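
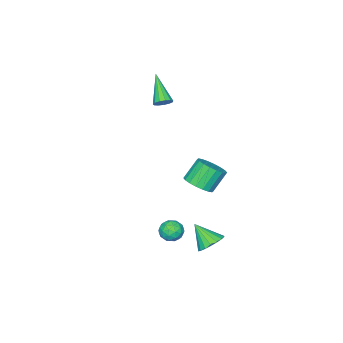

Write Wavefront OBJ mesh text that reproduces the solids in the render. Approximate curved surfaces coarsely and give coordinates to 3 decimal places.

v 1.779 3.021 -2.007
v 2.398 3.381 -1.892
v 2.382 2.019 -2.108
v 3.001 2.379 -1.993
v 2.521 2.299 -1.454
v 2.149 2.919 -1.392
v 2.631 2.481 -2.608
v 2.259 3.101 -2.546
v 2.925 3.048 -2.263
v 2.857 2.935 -1.55
v 1.923 2.465 -2.45
v 1.855 2.352 -1.737
v 2.036 3.289 -1.941
v 2.744 2.111 -2.059
v 2.462 2.064 -1.743
v 2.826 2.276 -1.675
v 1.889 3.017 -1.647
v 2.253 3.229 -1.579
v 2.325 2.593 -1.321
v 2.527 2.171 -2.421
v 2.891 2.383 -2.353
v 1.954 3.124 -2.325
v 2.318 3.336 -2.257
v 2.455 2.807 -2.679
v 2.709 3.305 -2.091
v 3.063 2.716 -2.15
v 2.846 2.776 -2.512
v 2.627 3.14 -2.476
v 2.669 3.239 -1.672
v 3.023 2.649 -1.731
v 2.742 2.603 -1.414
v 2.523 2.967 -1.378
v 2.979 3.043 -1.89
v 1.757 2.751 -2.269
v 2.111 2.161 -2.328
v 2.257 2.433 -2.622
v 2.038 2.797 -2.586
v 1.717 2.684 -1.85
v 2.071 2.095 -1.909
v 2.153 2.26 -1.524
v 1.934 2.624 -1.488
v 1.801 2.357 -2.11
v -3.181 -2.95 2.936
v -2.649 -3.078 3.128
v -4.019 -4.27 4.384
v -2.751 -2.821 3.303
v -2.989 -2.606 3.362
v -3.289 -2.499 3.285
v -3.554 -2.536 3.098
v -3.701 -2.705 2.859
v -3.683 -2.951 2.645
v -3.506 -3.197 2.524
v -3.225 -3.365 2.533
v -2.931 -3.401 2.67
v -2.716 -3.294 2.892
v -2.788 0.021 -2.303
v -2.262 0.777 -2.07
v -3.146 1.015 -0.844
v -3.672 0.259 -1.077
v -2.561 0.944 -2.318
v -3.445 1.181 -1.092
v -2.905 0.928 -2.563
v -3.79 1.165 -1.337
v -3.226 0.732 -2.756
v -4.11 0.969 -1.531
v -3.46 0.395 -2.86
v -4.344 0.633 -1.634
v -3.561 -0.015 -2.854
v -4.445 0.222 -1.628
v -3.509 -0.418 -2.738
v -4.393 -0.181 -1.512
v -3.314 -0.735 -2.536
v -4.198 -0.497 -1.31
v -3.015 -0.901 -2.288
v -3.899 -0.664 -1.062
v -2.67 -0.885 -2.043
v -3.555 -0.648 -0.817
v -2.35 -0.689 -1.849
v -3.234 -0.452 -0.624
v -2.116 -0.353 -1.746
v -3 -0.115 -0.52
v -2.015 0.058 -1.752
v -2.899 0.295 -0.526
v -2.067 0.461 -1.868
v -2.951 0.698 -0.642
v 0.895 4.174 -3.127
v 1.677 4.456 -2.949
v 1.025 3.106 -2.013
v 1.458 4.666 -2.722
v 1.127 4.778 -2.576
v 0.751 4.771 -2.539
v 0.403 4.645 -2.619
v 0.153 4.427 -2.799
v 0.049 4.158 -3.044
v 0.113 3.893 -3.306
v 0.332 3.683 -3.533
v 0.662 3.571 -3.679
v 1.039 3.578 -3.716
v 1.387 3.704 -3.636
v 1.637 3.922 -3.456
v 1.741 4.191 -3.21
f 1 38 17
f 38 12 41
f 17 41 6
f 38 41 17
f 1 17 13
f 17 6 18
f 13 18 2
f 17 18 13
f 1 13 22
f 13 2 23
f 22 23 8
f 13 23 22
f 1 22 34
f 22 8 37
f 34 37 11
f 22 37 34
f 1 34 38
f 34 11 42
f 38 42 12
f 34 42 38
f 2 18 29
f 18 6 32
f 29 32 10
f 18 32 29
f 6 41 19
f 41 12 40
f 19 40 5
f 41 40 19
f 12 42 39
f 42 11 35
f 39 35 3
f 42 35 39
f 11 37 36
f 37 8 24
f 36 24 7
f 37 24 36
f 8 23 28
f 23 2 25
f 28 25 9
f 23 25 28
f 4 30 16
f 30 10 31
f 16 31 5
f 30 31 16
f 4 16 14
f 16 5 15
f 14 15 3
f 16 15 14
f 4 14 21
f 14 3 20
f 21 20 7
f 14 20 21
f 4 21 26
f 21 7 27
f 26 27 9
f 21 27 26
f 4 26 30
f 26 9 33
f 30 33 10
f 26 33 30
f 5 31 19
f 31 10 32
f 19 32 6
f 31 32 19
f 3 15 39
f 15 5 40
f 39 40 12
f 15 40 39
f 7 20 36
f 20 3 35
f 36 35 11
f 20 35 36
f 9 27 28
f 27 7 24
f 28 24 8
f 27 24 28
f 10 33 29
f 33 9 25
f 29 25 2
f 33 25 29
f 44 43 46
f 44 46 45
f 46 43 47
f 46 47 45
f 47 43 48
f 47 48 45
f 48 43 49
f 48 49 45
f 49 43 50
f 49 50 45
f 50 43 51
f 50 51 45
f 51 43 52
f 51 52 45
f 52 43 53
f 52 53 45
f 53 43 54
f 53 54 45
f 54 43 55
f 54 55 45
f 55 43 44
f 55 44 45
f 57 56 60
f 57 60 58
f 58 60 61
f 58 61 59
f 60 56 62
f 60 62 61
f 61 62 63
f 61 63 59
f 62 56 64
f 62 64 63
f 63 64 65
f 63 65 59
f 64 56 66
f 64 66 65
f 65 66 67
f 65 67 59
f 66 56 68
f 66 68 67
f 67 68 69
f 67 69 59
f 68 56 70
f 68 70 69
f 69 70 71
f 69 71 59
f 70 56 72
f 70 72 71
f 71 72 73
f 71 73 59
f 72 56 74
f 72 74 73
f 73 74 75
f 73 75 59
f 74 56 76
f 74 76 75
f 75 76 77
f 75 77 59
f 76 56 78
f 76 78 77
f 77 78 79
f 77 79 59
f 78 56 80
f 78 80 79
f 79 80 81
f 79 81 59
f 80 56 82
f 80 82 81
f 81 82 83
f 81 83 59
f 82 56 84
f 82 84 83
f 83 84 85
f 83 85 59
f 84 56 57
f 84 57 85
f 85 57 58
f 85 58 59
f 87 86 89
f 87 89 88
f 89 86 90
f 89 90 88
f 90 86 91
f 90 91 88
f 91 86 92
f 91 92 88
f 92 86 93
f 92 93 88
f 93 86 94
f 93 94 88
f 94 86 95
f 94 95 88
f 95 86 96
f 95 96 88
f 96 86 97
f 96 97 88
f 97 86 98
f 97 98 88
f 98 86 99
f 98 99 88
f 99 86 100
f 99 100 88
f 100 86 101
f 100 101 88
f 101 86 87
f 101 87 88



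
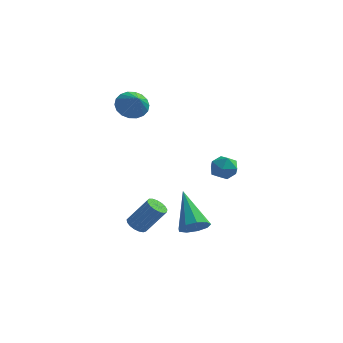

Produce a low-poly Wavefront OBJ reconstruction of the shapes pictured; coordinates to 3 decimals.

v 0.731 -2.702 0.458
v 1.116 -2.465 1.012
v 1.604 -3.395 0.148
v 1.989 -3.158 0.702
v 1.412 -3.566 0.816
v 0.873 -3.137 1.007
v 1.847 -2.723 0.153
v 1.308 -2.294 0.344
v 1.806 -2.478 0.823
v 1.537 -2.999 1.233
v 1.183 -2.861 -0.073
v 0.914 -3.382 0.337
v -2.708 -2.436 -3.888
v -2.302 -2.242 -4.205
v -1.387 -2.069 -2.929
v -1.792 -2.264 -2.612
v -2.438 -2.027 -4.137
v -1.523 -1.854 -2.861
v -2.635 -1.905 -4.012
v -1.72 -1.733 -2.735
v -2.849 -1.906 -3.858
v -1.934 -1.733 -2.582
v -3.031 -2.028 -3.712
v -2.116 -1.855 -2.435
v -3.138 -2.243 -3.606
v -2.223 -2.071 -2.329
v -3.147 -2.503 -3.564
v -2.232 -2.33 -2.288
v -3.055 -2.748 -3.597
v -2.14 -2.575 -2.321
v -2.884 -2.921 -3.696
v -1.968 -2.748 -2.42
v -2.672 -2.983 -3.84
v -1.757 -2.81 -2.564
v -2.468 -2.92 -3.994
v -1.553 -2.747 -2.718
v -2.319 -2.746 -4.125
v -1.404 -2.573 -2.848
v -2.26 -2.501 -4.201
v -1.344 -2.329 -2.924
v -3.557 0.043 2.437
v -2.996 0.608 2.588
v -3.043 -0.683 3.243
v -3.256 0.687 2.825
v -3.575 0.639 2.985
v -3.891 0.473 3.037
v -4.14 0.221 2.969
v -4.274 -0.065 2.797
v -4.266 -0.331 2.553
v -4.117 -0.522 2.286
v -3.858 -0.601 2.049
v -3.538 -0.553 1.889
v -3.222 -0.387 1.837
v -2.973 -0.135 1.905
v -2.839 0.151 2.077
v -2.847 0.416 2.321
v 0.049 -2.875 -3.394
v 0.514 -2.346 -3.652
v -0.829 -1.425 -2.006
v 0.079 -2.347 -3.926
v -0.369 -2.595 -3.95
v -0.622 -2.974 -3.714
v -0.561 -3.306 -3.328
v -0.215 -3.437 -2.973
v 0.255 -3.304 -2.814
v 0.628 -2.971 -2.927
v 0.73 -2.592 -3.258
f 1 12 6
f 1 6 2
f 1 2 8
f 1 8 11
f 1 11 12
f 2 6 10
f 6 12 5
f 12 11 3
f 11 8 7
f 8 2 9
f 4 10 5
f 4 5 3
f 4 3 7
f 4 7 9
f 4 9 10
f 5 10 6
f 3 5 12
f 7 3 11
f 9 7 8
f 10 9 2
f 14 13 17
f 14 17 15
f 15 17 18
f 15 18 16
f 17 13 19
f 17 19 18
f 18 19 20
f 18 20 16
f 19 13 21
f 19 21 20
f 20 21 22
f 20 22 16
f 21 13 23
f 21 23 22
f 22 23 24
f 22 24 16
f 23 13 25
f 23 25 24
f 24 25 26
f 24 26 16
f 25 13 27
f 25 27 26
f 26 27 28
f 26 28 16
f 27 13 29
f 27 29 28
f 28 29 30
f 28 30 16
f 29 13 31
f 29 31 30
f 30 31 32
f 30 32 16
f 31 13 33
f 31 33 32
f 32 33 34
f 32 34 16
f 33 13 35
f 33 35 34
f 34 35 36
f 34 36 16
f 35 13 37
f 35 37 36
f 36 37 38
f 36 38 16
f 37 13 39
f 37 39 38
f 38 39 40
f 38 40 16
f 39 13 14
f 39 14 40
f 40 14 15
f 40 15 16
f 42 41 44
f 42 44 43
f 44 41 45
f 44 45 43
f 45 41 46
f 45 46 43
f 46 41 47
f 46 47 43
f 47 41 48
f 47 48 43
f 48 41 49
f 48 49 43
f 49 41 50
f 49 50 43
f 50 41 51
f 50 51 43
f 51 41 52
f 51 52 43
f 52 41 53
f 52 53 43
f 53 41 54
f 53 54 43
f 54 41 55
f 54 55 43
f 55 41 56
f 55 56 43
f 56 41 42
f 56 42 43
f 58 57 60
f 58 60 59
f 60 57 61
f 60 61 59
f 61 57 62
f 61 62 59
f 62 57 63
f 62 63 59
f 63 57 64
f 63 64 59
f 64 57 65
f 64 65 59
f 65 57 66
f 65 66 59
f 66 57 67
f 66 67 59
f 67 57 58
f 67 58 59



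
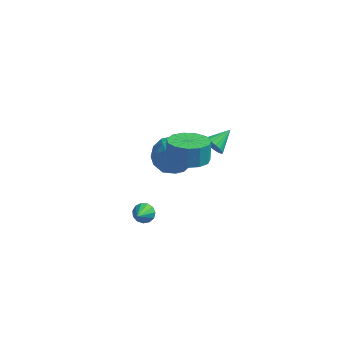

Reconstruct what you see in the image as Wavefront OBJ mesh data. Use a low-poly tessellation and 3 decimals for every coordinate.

v -0.362 0.655 -4.181
v -0.005 0.378 -4.512
v -0.378 -0.375 -3.339
v 0.172 0.542 -4.308
v 0.179 0.742 -4.064
v 0.014 0.914 -3.857
v -0.27 1.004 -3.753
v -0.583 0.983 -3.784
v -0.826 0.858 -3.942
v -0.922 0.668 -4.175
v -0.84 0.474 -4.411
v -0.606 0.338 -4.573
v -0.295 0.302 -4.611
v 2.009 -0.293 1.782
v 2.634 0.458 1.527
v 2.575 0.845 2.523
v 1.951 0.093 2.778
v 2.107 0.646 1.423
v 2.048 1.032 2.419
v 1.549 0.535 1.433
v 1.49 0.922 2.429
v 1.137 0.162 1.554
v 1.078 0.548 2.55
v 1.002 -0.356 1.747
v 0.943 0.03 2.743
v 1.187 -0.854 1.951
v 1.128 -0.468 2.947
v 1.633 -1.174 2.102
v 1.574 -0.788 3.098
v 2.198 -1.214 2.151
v 2.139 -0.828 3.147
v 2.704 -0.962 2.083
v 2.645 -0.575 3.079
v 2.989 -0.498 1.919
v 2.93 -0.111 2.915
v 2.963 0.032 1.712
v 2.904 0.419 2.708
v 0.59 3.475 -1.002
v 1.508 2.892 -1.196
v -0.368 1.968 -1.004
v 0.55 1.385 -1.198
v 0.406 1.879 -0.221
v 0.998 2.811 -0.22
v 0.142 2.049 -1.98
v 0.734 2.981 -1.979
v 1.23 2.011 -1.801
v 1.394 1.906 -0.714
v -0.254 2.954 -1.486
v -0.09 2.849 -0.399
v 1.133 3.316 -1.099
v 0.007 1.544 -1.101
v -0.078 1.834 -0.527
v 0.462 1.492 -0.641
v 0.834 3.268 -0.525
v 1.373 2.926 -0.639
v 0.725 2.33 -0.066
v -0.233 1.934 -1.561
v 0.306 1.592 -1.675
v 0.678 3.368 -1.559
v 1.218 3.026 -1.673
v 0.415 2.53 -2.134
v 1.509 2.456 -1.568
v 0.946 1.569 -1.569
v 0.706 1.96 -2.029
v 1.054 2.508 -2.028
v 1.605 2.394 -0.93
v 1.042 1.508 -0.931
v 0.958 1.798 -0.357
v 1.306 2.346 -0.356
v 1.442 1.876 -1.285
v 0.098 3.352 -1.269
v -0.465 2.466 -1.27
v -0.166 2.514 -1.844
v 0.182 3.062 -1.843
v 0.194 3.291 -0.631
v -0.369 2.404 -0.632
v 0.086 2.352 -0.172
v 0.434 2.9 -0.171
v -0.302 2.984 -0.915
v 2.404 2.813 -0.262
v 2.632 2.474 0.191
v 2.996 3.807 0.182
v 2.82 2.449 -0.003
v 2.925 2.496 -0.249
v 2.928 2.606 -0.497
v 2.826 2.757 -0.699
v 2.641 2.918 -0.814
v 2.409 3.059 -0.82
v 2.176 3.151 -0.716
v 1.988 3.176 -0.521
v 1.883 3.129 -0.276
v 1.88 3.019 -0.027
v 1.982 2.869 0.174
v 2.167 2.707 0.29
v 2.399 2.566 0.296
f 2 1 4
f 2 4 3
f 4 1 5
f 4 5 3
f 5 1 6
f 5 6 3
f 6 1 7
f 6 7 3
f 7 1 8
f 7 8 3
f 8 1 9
f 8 9 3
f 9 1 10
f 9 10 3
f 10 1 11
f 10 11 3
f 11 1 12
f 11 12 3
f 12 1 13
f 12 13 3
f 13 1 2
f 13 2 3
f 15 14 18
f 15 18 16
f 16 18 19
f 16 19 17
f 18 14 20
f 18 20 19
f 19 20 21
f 19 21 17
f 20 14 22
f 20 22 21
f 21 22 23
f 21 23 17
f 22 14 24
f 22 24 23
f 23 24 25
f 23 25 17
f 24 14 26
f 24 26 25
f 25 26 27
f 25 27 17
f 26 14 28
f 26 28 27
f 27 28 29
f 27 29 17
f 28 14 30
f 28 30 29
f 29 30 31
f 29 31 17
f 30 14 32
f 30 32 31
f 31 32 33
f 31 33 17
f 32 14 34
f 32 34 33
f 33 34 35
f 33 35 17
f 34 14 36
f 34 36 35
f 35 36 37
f 35 37 17
f 36 14 15
f 36 15 37
f 37 15 16
f 37 16 17
f 38 75 54
f 75 49 78
f 54 78 43
f 75 78 54
f 38 54 50
f 54 43 55
f 50 55 39
f 54 55 50
f 38 50 59
f 50 39 60
f 59 60 45
f 50 60 59
f 38 59 71
f 59 45 74
f 71 74 48
f 59 74 71
f 38 71 75
f 71 48 79
f 75 79 49
f 71 79 75
f 39 55 66
f 55 43 69
f 66 69 47
f 55 69 66
f 43 78 56
f 78 49 77
f 56 77 42
f 78 77 56
f 49 79 76
f 79 48 72
f 76 72 40
f 79 72 76
f 48 74 73
f 74 45 61
f 73 61 44
f 74 61 73
f 45 60 65
f 60 39 62
f 65 62 46
f 60 62 65
f 41 67 53
f 67 47 68
f 53 68 42
f 67 68 53
f 41 53 51
f 53 42 52
f 51 52 40
f 53 52 51
f 41 51 58
f 51 40 57
f 58 57 44
f 51 57 58
f 41 58 63
f 58 44 64
f 63 64 46
f 58 64 63
f 41 63 67
f 63 46 70
f 67 70 47
f 63 70 67
f 42 68 56
f 68 47 69
f 56 69 43
f 68 69 56
f 40 52 76
f 52 42 77
f 76 77 49
f 52 77 76
f 44 57 73
f 57 40 72
f 73 72 48
f 57 72 73
f 46 64 65
f 64 44 61
f 65 61 45
f 64 61 65
f 47 70 66
f 70 46 62
f 66 62 39
f 70 62 66
f 81 80 83
f 81 83 82
f 83 80 84
f 83 84 82
f 84 80 85
f 84 85 82
f 85 80 86
f 85 86 82
f 86 80 87
f 86 87 82
f 87 80 88
f 87 88 82
f 88 80 89
f 88 89 82
f 89 80 90
f 89 90 82
f 90 80 91
f 90 91 82
f 91 80 92
f 91 92 82
f 92 80 93
f 92 93 82
f 93 80 94
f 93 94 82
f 94 80 95
f 94 95 82
f 95 80 81
f 95 81 82



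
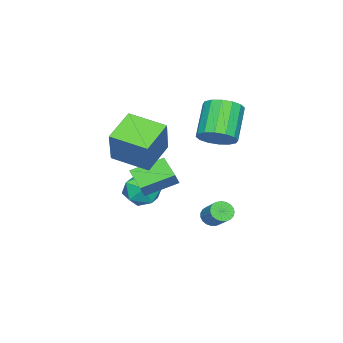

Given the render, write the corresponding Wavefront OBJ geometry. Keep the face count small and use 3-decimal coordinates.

v -0.389 1.326 -0.018
v 0.041 1.268 -0.305
v 0.559 1.956 0.331
v 0.129 2.014 0.618
v -0.057 1.434 -0.404
v 0.46 2.121 0.232
v -0.213 1.581 -0.436
v 0.305 2.268 0.2
v -0.399 1.684 -0.396
v 0.119 2.371 0.24
v -0.583 1.725 -0.29
v -0.065 2.412 0.346
v -0.734 1.697 -0.138
v -0.216 2.384 0.498
v -0.825 1.605 0.036
v -0.307 2.292 0.672
v -0.84 1.465 0.2
v -0.323 2.152 0.836
v -0.778 1.301 0.326
v -0.26 1.988 0.962
v -0.648 1.141 0.393
v -0.131 1.829 1.029
v -0.474 1.014 0.389
v 0.044 1.701 1.025
v -0.285 0.94 0.314
v 0.233 1.627 0.95
v -0.113 0.933 0.182
v 0.404 1.621 0.818
v 0.01 0.995 0.016
v 0.528 1.682 0.652
v 0.065 1.113 -0.157
v 0.582 1.8 0.479
v -2.721 0.384 3.275
v -2.309 0.982 3.772
v -3.548 0.694 5.143
v -3.959 0.096 4.645
v -2.622 1.218 3.539
v -3.861 0.929 4.91
v -2.961 1.23 3.235
v -4.2 0.941 4.606
v -3.236 1.015 2.942
v -4.474 0.727 4.313
v -3.372 0.632 2.738
v -4.611 0.344 4.109
v -3.335 0.182 2.677
v -4.573 -0.106 4.048
v -3.132 -0.214 2.777
v -4.371 -0.502 4.148
v -2.819 -0.449 3.01
v -4.058 -0.738 4.381
v -2.48 -0.461 3.314
v -3.719 -0.75 4.685
v -2.206 -0.247 3.607
v -3.444 -0.535 4.978
v -2.069 0.136 3.811
v -3.308 -0.152 5.182
v -2.107 0.586 3.872
v -3.345 0.298 5.243
v 0.418 -2.83 2.733
v -1.01 -2.714 3.53
v 0.327 -1.151 2.326
v -1.101 -1.035 3.123
v 1.361 -2.385 4.357
v -0.067 -2.269 5.154
v 1.27 -0.706 3.95
v -0.158 -0.59 4.747
v -2.358 -3.295 0.406
v -1.849 -3.231 1.058
v -3.291 -2.151 1.022
v -2.782 -2.087 1.674
v -1.698 -2.433 -0.194
v -1.189 -2.369 0.458
v -2.631 -1.289 0.422
v -2.122 -1.225 1.074
v -3.522 -2.566 -0.458
v -2.656 -2.95 -0.261
v -3.944 -3.89 -1.179
v -3.078 -4.274 -0.982
v -3.708 -4.109 -0.267
v -3.447 -3.291 0.179
v -3.153 -3.549 -1.619
v -2.892 -2.731 -1.173
v -2.428 -3.557 -0.979
v -2.771 -3.903 -0.143
v -3.829 -2.937 -1.297
v -4.172 -3.283 -0.461
f 2 1 5
f 2 5 3
f 3 5 6
f 3 6 4
f 5 1 7
f 5 7 6
f 6 7 8
f 6 8 4
f 7 1 9
f 7 9 8
f 8 9 10
f 8 10 4
f 9 1 11
f 9 11 10
f 10 11 12
f 10 12 4
f 11 1 13
f 11 13 12
f 12 13 14
f 12 14 4
f 13 1 15
f 13 15 14
f 14 15 16
f 14 16 4
f 15 1 17
f 15 17 16
f 16 17 18
f 16 18 4
f 17 1 19
f 17 19 18
f 18 19 20
f 18 20 4
f 19 1 21
f 19 21 20
f 20 21 22
f 20 22 4
f 21 1 23
f 21 23 22
f 22 23 24
f 22 24 4
f 23 1 25
f 23 25 24
f 24 25 26
f 24 26 4
f 25 1 27
f 25 27 26
f 26 27 28
f 26 28 4
f 27 1 29
f 27 29 28
f 28 29 30
f 28 30 4
f 29 1 31
f 29 31 30
f 30 31 32
f 30 32 4
f 31 1 2
f 31 2 32
f 32 2 3
f 32 3 4
f 34 33 37
f 34 37 35
f 35 37 38
f 35 38 36
f 37 33 39
f 37 39 38
f 38 39 40
f 38 40 36
f 39 33 41
f 39 41 40
f 40 41 42
f 40 42 36
f 41 33 43
f 41 43 42
f 42 43 44
f 42 44 36
f 43 33 45
f 43 45 44
f 44 45 46
f 44 46 36
f 45 33 47
f 45 47 46
f 46 47 48
f 46 48 36
f 47 33 49
f 47 49 48
f 48 49 50
f 48 50 36
f 49 33 51
f 49 51 50
f 50 51 52
f 50 52 36
f 51 33 53
f 51 53 52
f 52 53 54
f 52 54 36
f 53 33 55
f 53 55 54
f 54 55 56
f 54 56 36
f 55 33 57
f 55 57 56
f 56 57 58
f 56 58 36
f 57 33 34
f 57 34 58
f 58 34 35
f 58 35 36
f 60 62 59
f 63 60 59
f 59 62 61
f 61 63 59
f 60 66 62
f 64 60 63
f 64 66 60
f 62 66 61
f 65 63 61
f 61 66 65
f 65 64 63
f 66 64 65
f 68 70 67
f 71 68 67
f 67 70 69
f 69 71 67
f 68 74 70
f 72 68 71
f 72 74 68
f 70 74 69
f 73 71 69
f 69 74 73
f 73 72 71
f 74 72 73
f 75 86 80
f 75 80 76
f 75 76 82
f 75 82 85
f 75 85 86
f 76 80 84
f 80 86 79
f 86 85 77
f 85 82 81
f 82 76 83
f 78 84 79
f 78 79 77
f 78 77 81
f 78 81 83
f 78 83 84
f 79 84 80
f 77 79 86
f 81 77 85
f 83 81 82
f 84 83 76



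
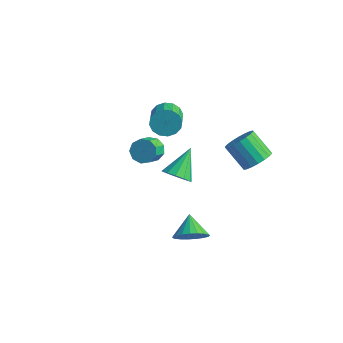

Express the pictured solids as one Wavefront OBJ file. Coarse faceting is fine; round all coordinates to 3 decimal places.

v -2.465 1.854 1.398
v -1.795 1.992 0.71
v -0.705 0.704 1.514
v -1.375 0.566 2.202
v -1.678 2.318 1.073
v -0.587 1.03 1.878
v -1.771 2.52 1.524
v -0.681 1.232 2.328
v -2.051 2.544 1.94
v -0.96 1.255 2.744
v -2.441 2.382 2.211
v -1.351 1.094 3.016
v -2.838 2.08 2.265
v -1.748 0.791 3.069
v -3.135 1.716 2.086
v -2.045 0.428 2.89
v -3.253 1.39 1.722
v -2.162 0.102 2.527
v -3.159 1.188 1.272
v -2.069 -0.1 2.076
v -2.88 1.165 0.856
v -1.789 -0.124 1.66
v -2.489 1.326 0.584
v -1.399 0.038 1.389
v -2.092 1.629 0.531
v -1.002 0.34 1.335
v -3.758 1.859 -2.602
v -3.149 2.339 -2.166
v -2.833 1.282 -1.442
v -3.442 0.801 -1.878
v -3.686 2.374 -1.88
v -3.369 1.317 -1.156
v -4.256 2.168 -1.932
v -3.939 1.11 -1.208
v -4.594 1.817 -2.297
v -4.277 0.759 -1.574
v -4.54 1.486 -2.805
v -4.224 0.428 -2.082
v -4.121 1.329 -3.218
v -3.804 0.271 -2.494
v -3.532 1.42 -3.342
v -3.216 0.362 -2.619
v -3.049 1.717 -3.12
v -2.732 0.659 -2.397
v -2.898 2.08 -2.656
v -2.581 1.022 -1.932
v 4.451 1.954 1.265
v 4.965 2.58 1.852
v 3.623 2.492 3.122
v 3.109 1.866 2.535
v 4.716 2.856 1.607
v 3.374 2.767 2.877
v 4.414 2.953 1.295
v 3.072 2.865 2.565
v 4.119 2.852 0.977
v 2.777 2.764 2.247
v 3.891 2.574 0.716
v 2.548 2.486 1.986
v 3.773 2.173 0.563
v 2.431 2.085 1.833
v 3.789 1.728 0.55
v 2.447 1.64 1.82
v 3.937 1.328 0.678
v 2.595 1.24 1.948
v 4.186 1.053 0.923
v 2.844 0.964 2.193
v 4.488 0.955 1.235
v 3.146 0.867 2.505
v 4.783 1.056 1.553
v 3.441 0.968 2.823
v 5.012 1.334 1.814
v 3.669 1.246 3.084
v 5.129 1.735 1.967
v 3.787 1.647 3.237
v 5.113 2.18 1.98
v 3.771 2.092 3.25
v 3.602 -2.792 -2.933
v 4.246 -2.968 -2.084
v 2.698 -1.928 -2.067
v 4.427 -2.599 -2.264
v 4.466 -2.262 -2.559
v 4.355 -2.018 -2.919
v 4.114 -1.907 -3.281
v 3.784 -1.949 -3.583
v 3.423 -2.137 -3.773
v 3.093 -2.438 -3.817
v 2.85 -2.801 -3.708
v 2.738 -3.161 -3.466
v 2.775 -3.458 -3.131
v 2.955 -3.64 -2.761
v 3.247 -3.675 -2.422
v 3.6 -3.557 -2.17
v 3.953 -3.307 -2.051
v 2.42 -2.725 1.841
v 2.815 -3.223 2.506
v 2.12 -1.175 3.179
v 3.196 -2.954 2.279
v 3.33 -2.612 1.913
v 3.175 -2.306 1.524
v 2.78 -2.134 1.236
v 2.271 -2.149 1.14
v 1.809 -2.347 1.266
v 1.541 -2.665 1.575
v 1.552 -3.003 1.969
v 1.838 -3.252 2.321
v 2.309 -3.334 2.522
f 2 1 5
f 2 5 3
f 3 5 6
f 3 6 4
f 5 1 7
f 5 7 6
f 6 7 8
f 6 8 4
f 7 1 9
f 7 9 8
f 8 9 10
f 8 10 4
f 9 1 11
f 9 11 10
f 10 11 12
f 10 12 4
f 11 1 13
f 11 13 12
f 12 13 14
f 12 14 4
f 13 1 15
f 13 15 14
f 14 15 16
f 14 16 4
f 15 1 17
f 15 17 16
f 16 17 18
f 16 18 4
f 17 1 19
f 17 19 18
f 18 19 20
f 18 20 4
f 19 1 21
f 19 21 20
f 20 21 22
f 20 22 4
f 21 1 23
f 21 23 22
f 22 23 24
f 22 24 4
f 23 1 25
f 23 25 24
f 24 25 26
f 24 26 4
f 25 1 2
f 25 2 26
f 26 2 3
f 26 3 4
f 28 27 31
f 28 31 29
f 29 31 32
f 29 32 30
f 31 27 33
f 31 33 32
f 32 33 34
f 32 34 30
f 33 27 35
f 33 35 34
f 34 35 36
f 34 36 30
f 35 27 37
f 35 37 36
f 36 37 38
f 36 38 30
f 37 27 39
f 37 39 38
f 38 39 40
f 38 40 30
f 39 27 41
f 39 41 40
f 40 41 42
f 40 42 30
f 41 27 43
f 41 43 42
f 42 43 44
f 42 44 30
f 43 27 45
f 43 45 44
f 44 45 46
f 44 46 30
f 45 27 28
f 45 28 46
f 46 28 29
f 46 29 30
f 48 47 51
f 48 51 49
f 49 51 52
f 49 52 50
f 51 47 53
f 51 53 52
f 52 53 54
f 52 54 50
f 53 47 55
f 53 55 54
f 54 55 56
f 54 56 50
f 55 47 57
f 55 57 56
f 56 57 58
f 56 58 50
f 57 47 59
f 57 59 58
f 58 59 60
f 58 60 50
f 59 47 61
f 59 61 60
f 60 61 62
f 60 62 50
f 61 47 63
f 61 63 62
f 62 63 64
f 62 64 50
f 63 47 65
f 63 65 64
f 64 65 66
f 64 66 50
f 65 47 67
f 65 67 66
f 66 67 68
f 66 68 50
f 67 47 69
f 67 69 68
f 68 69 70
f 68 70 50
f 69 47 71
f 69 71 70
f 70 71 72
f 70 72 50
f 71 47 73
f 71 73 72
f 72 73 74
f 72 74 50
f 73 47 75
f 73 75 74
f 74 75 76
f 74 76 50
f 75 47 48
f 75 48 76
f 76 48 49
f 76 49 50
f 78 77 80
f 78 80 79
f 80 77 81
f 80 81 79
f 81 77 82
f 81 82 79
f 82 77 83
f 82 83 79
f 83 77 84
f 83 84 79
f 84 77 85
f 84 85 79
f 85 77 86
f 85 86 79
f 86 77 87
f 86 87 79
f 87 77 88
f 87 88 79
f 88 77 89
f 88 89 79
f 89 77 90
f 89 90 79
f 90 77 91
f 90 91 79
f 91 77 92
f 91 92 79
f 92 77 93
f 92 93 79
f 93 77 78
f 93 78 79
f 95 94 97
f 95 97 96
f 97 94 98
f 97 98 96
f 98 94 99
f 98 99 96
f 99 94 100
f 99 100 96
f 100 94 101
f 100 101 96
f 101 94 102
f 101 102 96
f 102 94 103
f 102 103 96
f 103 94 104
f 103 104 96
f 104 94 105
f 104 105 96
f 105 94 106
f 105 106 96
f 106 94 95
f 106 95 96



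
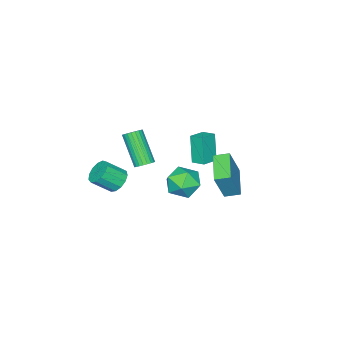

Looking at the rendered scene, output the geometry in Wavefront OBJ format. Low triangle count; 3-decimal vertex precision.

v -0.451 2.908 -1.131
v 0.371 2.878 0.659
v -0.919 3.593 -0.905
v -0.097 3.563 0.885
v 0.837 3.977 -1.705
v 1.659 3.947 0.085
v 0.369 4.662 -1.479
v 1.191 4.632 0.311
v 1.359 -2.648 -3.428
v 1.722 -2.991 -4.028
v 2.504 -3.696 -3.151
v 2.141 -3.352 -2.552
v 1.949 -2.626 -3.938
v 2.731 -3.331 -3.061
v 1.99 -2.268 -3.686
v 2.772 -2.973 -2.809
v 1.83 -2.031 -3.353
v 2.612 -2.735 -2.476
v 1.52 -1.989 -3.043
v 2.302 -2.693 -2.166
v 1.16 -2.157 -2.856
v 1.942 -2.861 -1.979
v 0.862 -2.48 -2.851
v 1.644 -3.185 -1.974
v 0.723 -2.857 -3.029
v 1.505 -3.561 -2.152
v 0.785 -3.167 -3.334
v 1.567 -3.872 -2.457
v 1.029 -3.313 -3.669
v 1.812 -4.017 -2.792
v 1.379 -3.247 -3.927
v 2.161 -3.951 -3.05
v -1.998 0.48 -2.087
v -2.404 0.036 -0.433
v -2.008 1.272 -1.877
v -2.414 0.829 -0.223
v -1.006 0.431 -1.857
v -1.412 -0.012 -0.203
v -1.016 1.224 -1.647
v -1.422 0.78 0.007
v 0.94 2.415 -1.697
v 1.973 2.581 -1.804
v 1.247 1.339 -0.416
v 2.28 1.505 -0.523
v 1.658 2.272 -0.161
v 1.469 2.937 -0.953
v 1.751 0.983 -1.267
v 1.562 1.648 -2.059
v 2.474 1.696 -1.538
v 2.417 2.493 -0.855
v 0.803 1.427 -1.365
v 0.746 2.224 -0.682
v 1.291 -0.859 -1.284
v 1.514 -0.481 -0.936
v 1.013 -1.724 0.733
v 0.789 -2.101 0.384
v 1.307 -0.412 -0.947
v 0.806 -1.655 0.722
v 1.097 -0.411 -1.009
v 0.596 -1.654 0.66
v 0.917 -0.478 -1.113
v 0.416 -1.721 0.556
v 0.794 -0.603 -1.243
v 0.293 -1.846 0.425
v 0.746 -0.767 -1.38
v 0.245 -2.01 0.289
v 0.782 -0.945 -1.501
v 0.281 -2.188 0.167
v 0.894 -1.11 -1.59
v 0.393 -2.352 0.078
v 1.067 -1.236 -1.633
v 0.566 -2.479 0.036
v 1.274 -1.305 -1.622
v 0.773 -2.548 0.047
v 1.484 -1.306 -1.56
v 0.983 -2.549 0.109
v 1.664 -1.239 -1.456
v 1.163 -2.482 0.213
v 1.787 -1.114 -1.325
v 1.286 -2.357 0.343
v 1.835 -0.95 -1.189
v 1.334 -2.193 0.48
v 1.799 -0.772 -1.067
v 1.298 -2.015 0.601
v 1.687 -0.608 -0.978
v 1.186 -1.85 0.69
f 2 4 1
f 5 2 1
f 1 4 3
f 3 5 1
f 2 8 4
f 6 2 5
f 6 8 2
f 4 8 3
f 7 5 3
f 3 8 7
f 7 6 5
f 8 6 7
f 10 9 13
f 10 13 11
f 11 13 14
f 11 14 12
f 13 9 15
f 13 15 14
f 14 15 16
f 14 16 12
f 15 9 17
f 15 17 16
f 16 17 18
f 16 18 12
f 17 9 19
f 17 19 18
f 18 19 20
f 18 20 12
f 19 9 21
f 19 21 20
f 20 21 22
f 20 22 12
f 21 9 23
f 21 23 22
f 22 23 24
f 22 24 12
f 23 9 25
f 23 25 24
f 24 25 26
f 24 26 12
f 25 9 27
f 25 27 26
f 26 27 28
f 26 28 12
f 27 9 29
f 27 29 28
f 28 29 30
f 28 30 12
f 29 9 31
f 29 31 30
f 30 31 32
f 30 32 12
f 31 9 10
f 31 10 32
f 32 10 11
f 32 11 12
f 34 36 33
f 37 34 33
f 33 36 35
f 35 37 33
f 34 40 36
f 38 34 37
f 38 40 34
f 36 40 35
f 39 37 35
f 35 40 39
f 39 38 37
f 40 38 39
f 41 52 46
f 41 46 42
f 41 42 48
f 41 48 51
f 41 51 52
f 42 46 50
f 46 52 45
f 52 51 43
f 51 48 47
f 48 42 49
f 44 50 45
f 44 45 43
f 44 43 47
f 44 47 49
f 44 49 50
f 45 50 46
f 43 45 52
f 47 43 51
f 49 47 48
f 50 49 42
f 54 53 57
f 54 57 55
f 55 57 58
f 55 58 56
f 57 53 59
f 57 59 58
f 58 59 60
f 58 60 56
f 59 53 61
f 59 61 60
f 60 61 62
f 60 62 56
f 61 53 63
f 61 63 62
f 62 63 64
f 62 64 56
f 63 53 65
f 63 65 64
f 64 65 66
f 64 66 56
f 65 53 67
f 65 67 66
f 66 67 68
f 66 68 56
f 67 53 69
f 67 69 68
f 68 69 70
f 68 70 56
f 69 53 71
f 69 71 70
f 70 71 72
f 70 72 56
f 71 53 73
f 71 73 72
f 72 73 74
f 72 74 56
f 73 53 75
f 73 75 74
f 74 75 76
f 74 76 56
f 75 53 77
f 75 77 76
f 76 77 78
f 76 78 56
f 77 53 79
f 77 79 78
f 78 79 80
f 78 80 56
f 79 53 81
f 79 81 80
f 80 81 82
f 80 82 56
f 81 53 83
f 81 83 82
f 82 83 84
f 82 84 56
f 83 53 85
f 83 85 84
f 84 85 86
f 84 86 56
f 85 53 54
f 85 54 86
f 86 54 55
f 86 55 56



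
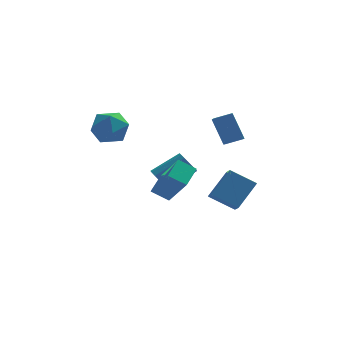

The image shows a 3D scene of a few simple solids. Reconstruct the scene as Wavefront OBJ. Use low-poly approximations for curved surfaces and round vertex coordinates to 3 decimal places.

v -1.416 -2.994 -2.539
v -0.592 -4.109 -0.87
v -0.816 -1.769 -2.017
v 0.008 -2.884 -0.348
v -0.488 -3.196 -3.132
v 0.336 -4.311 -1.463
v 0.112 -1.971 -2.61
v 0.936 -3.086 -0.941
v -0.822 -0.473 -2.97
v -0.422 -0.983 -3.367
v 1.142 -0.597 -2.286
v 0.742 -0.087 -1.89
v -0.374 -0.609 -3.57
v 1.19 -0.223 -2.489
v -0.469 -0.191 -3.582
v 1.095 0.194 -2.501
v -0.676 0.137 -3.4
v 0.888 0.523 -2.319
v -0.929 0.271 -3.082
v 0.635 0.657 -2.001
v -1.148 0.17 -2.728
v 0.416 0.555 -1.647
v -1.264 -0.136 -2.452
v 0.3 0.25 -1.371
v -1.239 -0.549 -2.34
v 0.325 -0.163 -1.259
v -1.082 -0.937 -2.428
v 0.482 -0.552 -1.347
v -0.843 -1.178 -2.689
v 0.721 -0.793 -1.608
v -0.597 -1.195 -3.039
v 0.967 -0.81 -1.958
v -4.038 0.48 1.564
v -2.855 0.586 1.589
v -3.905 -0.646 0.011
v -2.722 -0.54 0.036
v -3.282 -1.152 0.887
v -3.364 -0.456 1.846
v -3.396 0.396 -0.246
v -3.478 1.092 0.713
v -2.458 0.534 0.47
v -2.387 -0.423 1.17
v -4.373 0.363 0.43
v -4.302 -0.594 1.13
v 3.184 -0.664 -5.259
v 3.273 -1.586 -4.649
v 1.778 -0.244 -4.422
v 1.866 -1.167 -3.811
v 4.254 0.307 -3.949
v 4.342 -0.616 -3.338
v 2.847 0.726 -3.111
v 2.936 -0.196 -2.501
v 1.999 0.227 1.102
v 1.926 -1.616 1.996
v 2.977 0.336 1.406
v 2.904 -1.507 2.3
v 2.556 -0.533 -0.42
v 2.483 -2.376 0.474
v 3.534 -0.424 -0.116
v 3.461 -2.267 0.778
f 2 4 1
f 5 2 1
f 1 4 3
f 3 5 1
f 2 8 4
f 6 2 5
f 6 8 2
f 4 8 3
f 7 5 3
f 3 8 7
f 7 6 5
f 8 6 7
f 10 9 13
f 10 13 11
f 11 13 14
f 11 14 12
f 13 9 15
f 13 15 14
f 14 15 16
f 14 16 12
f 15 9 17
f 15 17 16
f 16 17 18
f 16 18 12
f 17 9 19
f 17 19 18
f 18 19 20
f 18 20 12
f 19 9 21
f 19 21 20
f 20 21 22
f 20 22 12
f 21 9 23
f 21 23 22
f 22 23 24
f 22 24 12
f 23 9 25
f 23 25 24
f 24 25 26
f 24 26 12
f 25 9 27
f 25 27 26
f 26 27 28
f 26 28 12
f 27 9 29
f 27 29 28
f 28 29 30
f 28 30 12
f 29 9 31
f 29 31 30
f 30 31 32
f 30 32 12
f 31 9 10
f 31 10 32
f 32 10 11
f 32 11 12
f 33 44 38
f 33 38 34
f 33 34 40
f 33 40 43
f 33 43 44
f 34 38 42
f 38 44 37
f 44 43 35
f 43 40 39
f 40 34 41
f 36 42 37
f 36 37 35
f 36 35 39
f 36 39 41
f 36 41 42
f 37 42 38
f 35 37 44
f 39 35 43
f 41 39 40
f 42 41 34
f 46 48 45
f 49 46 45
f 45 48 47
f 47 49 45
f 46 52 48
f 50 46 49
f 50 52 46
f 48 52 47
f 51 49 47
f 47 52 51
f 51 50 49
f 52 50 51
f 54 56 53
f 57 54 53
f 53 56 55
f 55 57 53
f 54 60 56
f 58 54 57
f 58 60 54
f 56 60 55
f 59 57 55
f 55 60 59
f 59 58 57
f 60 58 59



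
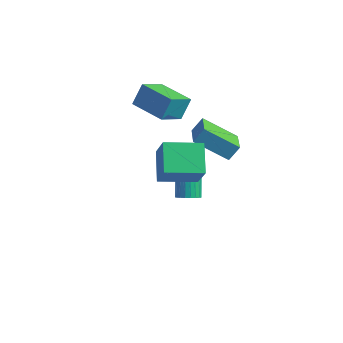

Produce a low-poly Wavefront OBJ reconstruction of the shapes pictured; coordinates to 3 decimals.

v -0.861 -4.201 0.245
v -1.682 -3.113 1.103
v 0.482 -2.998 0.004
v -0.338 -1.91 0.861
v -0.062 -4.79 1.759
v -0.882 -3.702 2.616
v 1.282 -3.587 1.517
v 0.461 -2.499 2.375
v -1.701 -0.559 -4.259
v -1.199 -0.673 -3.933
v -1.996 0.504 -2.294
v -2.499 0.619 -2.621
v -1.135 -0.46 -4.055
v -1.933 0.717 -2.416
v -1.169 -0.264 -4.212
v -1.967 0.913 -2.573
v -1.295 -0.119 -4.378
v -2.093 1.058 -2.739
v -1.492 -0.05 -4.523
v -2.289 1.127 -2.884
v -1.724 -0.069 -4.622
v -2.521 1.109 -2.983
v -1.953 -0.173 -4.659
v -2.75 1.005 -3.02
v -2.138 -0.343 -4.627
v -2.935 0.835 -2.988
v -2.248 -0.551 -4.531
v -3.045 0.627 -2.892
v -2.263 -0.76 -4.388
v -3.06 0.418 -2.749
v -2.181 -0.934 -4.223
v -2.978 0.244 -2.584
v -2.016 -1.044 -4.064
v -2.813 0.134 -2.425
v -1.797 -1.069 -3.939
v -2.594 0.109 -2.3
v -1.561 -1.007 -3.87
v -2.359 0.171 -2.231
v -1.35 -0.867 -3.867
v -2.147 0.311 -2.228
v -0.787 -1.524 1.089
v -0.524 -1.046 1.766
v -1.644 -0.396 0.625
v -1.38 0.082 1.303
v 0.68 -0.842 0.037
v 0.944 -0.364 0.715
v -0.176 0.286 -0.426
v 0.087 0.764 0.251
v -4.119 -0.002 1.058
v -4.284 -1.314 1.885
v -4.008 0.625 2.075
v -4.174 -0.687 2.902
v -2.326 -0.253 1.018
v -2.492 -1.565 1.845
v -2.216 0.374 2.035
v -2.381 -0.938 2.862
f 2 4 1
f 5 2 1
f 1 4 3
f 3 5 1
f 2 8 4
f 6 2 5
f 6 8 2
f 4 8 3
f 7 5 3
f 3 8 7
f 7 6 5
f 8 6 7
f 10 9 13
f 10 13 11
f 11 13 14
f 11 14 12
f 13 9 15
f 13 15 14
f 14 15 16
f 14 16 12
f 15 9 17
f 15 17 16
f 16 17 18
f 16 18 12
f 17 9 19
f 17 19 18
f 18 19 20
f 18 20 12
f 19 9 21
f 19 21 20
f 20 21 22
f 20 22 12
f 21 9 23
f 21 23 22
f 22 23 24
f 22 24 12
f 23 9 25
f 23 25 24
f 24 25 26
f 24 26 12
f 25 9 27
f 25 27 26
f 26 27 28
f 26 28 12
f 27 9 29
f 27 29 28
f 28 29 30
f 28 30 12
f 29 9 31
f 29 31 30
f 30 31 32
f 30 32 12
f 31 9 33
f 31 33 32
f 32 33 34
f 32 34 12
f 33 9 35
f 33 35 34
f 34 35 36
f 34 36 12
f 35 9 37
f 35 37 36
f 36 37 38
f 36 38 12
f 37 9 39
f 37 39 38
f 38 39 40
f 38 40 12
f 39 9 10
f 39 10 40
f 40 10 11
f 40 11 12
f 42 44 41
f 45 42 41
f 41 44 43
f 43 45 41
f 42 48 44
f 46 42 45
f 46 48 42
f 44 48 43
f 47 45 43
f 43 48 47
f 47 46 45
f 48 46 47
f 50 52 49
f 53 50 49
f 49 52 51
f 51 53 49
f 50 56 52
f 54 50 53
f 54 56 50
f 52 56 51
f 55 53 51
f 51 56 55
f 55 54 53
f 56 54 55



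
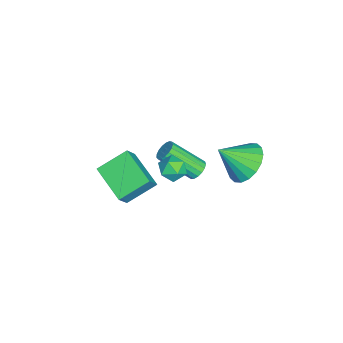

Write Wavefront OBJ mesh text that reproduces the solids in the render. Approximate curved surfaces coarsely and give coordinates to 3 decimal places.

v 0.08 2.785 -1.121
v 0.847 2.409 -1.731
v 0.36 1.635 -0.059
v 1.072 2.715 -1.458
v 1.1 3.035 -1.119
v 0.926 3.305 -0.78
v 0.585 3.473 -0.508
v 0.143 3.504 -0.358
v -0.311 3.393 -0.359
v -0.687 3.161 -0.511
v -0.912 2.855 -0.783
v -0.94 2.535 -1.123
v -0.766 2.265 -1.462
v -0.424 2.097 -1.733
v 0.017 2.066 -1.883
v 0.471 2.177 -1.882
v 3.383 0.143 2.656
v 3.762 0.672 2.696
v 3.938 -0.192 1.824
v 4.317 0.337 1.864
v 4.348 -0.123 2.326
v 4.005 0.084 2.84
v 3.695 0.396 1.68
v 3.352 0.603 2.194
v 3.955 0.828 2.093
v 4.359 0.507 2.492
v 3.341 -0.027 2.028
v 3.745 -0.348 2.427
v -0.215 -1.951 -1.545
v 0.42 -2.171 -0.624
v 1.075 -0.808 -2.161
v 1.71 -1.028 -1.24
v 0.47 -3.132 -2.3
v 1.105 -3.352 -1.379
v 1.76 -1.989 -2.916
v 2.395 -2.209 -1.995
v -0.078 0.742 -2.14
v 0.298 0.977 -1.869
v 0.294 -0.427 -0.648
v -0.082 -0.662 -0.92
v 0.089 1.065 -1.768
v 0.084 -0.339 -0.548
v -0.159 1.079 -1.753
v -0.164 -0.325 -0.532
v -0.389 1.016 -1.826
v -0.393 -0.388 -0.606
v -0.547 0.89 -1.972
v -0.551 -0.513 -0.751
v -0.598 0.73 -2.156
v -0.602 -0.673 -0.935
v -0.529 0.573 -2.336
v -0.533 -0.83 -1.115
v -0.357 0.454 -2.472
v -0.362 -0.949 -1.251
v -0.122 0.402 -2.531
v -0.126 -1.002 -1.311
v 0.124 0.427 -2.502
v 0.12 -0.976 -1.281
v 0.324 0.524 -2.389
v 0.319 -0.879 -1.168
v 0.431 0.671 -2.219
v 0.427 -0.732 -0.999
v 0.422 0.835 -2.032
v 0.418 -0.569 -0.811
f 2 1 4
f 2 4 3
f 4 1 5
f 4 5 3
f 5 1 6
f 5 6 3
f 6 1 7
f 6 7 3
f 7 1 8
f 7 8 3
f 8 1 9
f 8 9 3
f 9 1 10
f 9 10 3
f 10 1 11
f 10 11 3
f 11 1 12
f 11 12 3
f 12 1 13
f 12 13 3
f 13 1 14
f 13 14 3
f 14 1 15
f 14 15 3
f 15 1 16
f 15 16 3
f 16 1 2
f 16 2 3
f 17 28 22
f 17 22 18
f 17 18 24
f 17 24 27
f 17 27 28
f 18 22 26
f 22 28 21
f 28 27 19
f 27 24 23
f 24 18 25
f 20 26 21
f 20 21 19
f 20 19 23
f 20 23 25
f 20 25 26
f 21 26 22
f 19 21 28
f 23 19 27
f 25 23 24
f 26 25 18
f 30 32 29
f 33 30 29
f 29 32 31
f 31 33 29
f 30 36 32
f 34 30 33
f 34 36 30
f 32 36 31
f 35 33 31
f 31 36 35
f 35 34 33
f 36 34 35
f 38 37 41
f 38 41 39
f 39 41 42
f 39 42 40
f 41 37 43
f 41 43 42
f 42 43 44
f 42 44 40
f 43 37 45
f 43 45 44
f 44 45 46
f 44 46 40
f 45 37 47
f 45 47 46
f 46 47 48
f 46 48 40
f 47 37 49
f 47 49 48
f 48 49 50
f 48 50 40
f 49 37 51
f 49 51 50
f 50 51 52
f 50 52 40
f 51 37 53
f 51 53 52
f 52 53 54
f 52 54 40
f 53 37 55
f 53 55 54
f 54 55 56
f 54 56 40
f 55 37 57
f 55 57 56
f 56 57 58
f 56 58 40
f 57 37 59
f 57 59 58
f 58 59 60
f 58 60 40
f 59 37 61
f 59 61 60
f 60 61 62
f 60 62 40
f 61 37 63
f 61 63 62
f 62 63 64
f 62 64 40
f 63 37 38
f 63 38 64
f 64 38 39
f 64 39 40



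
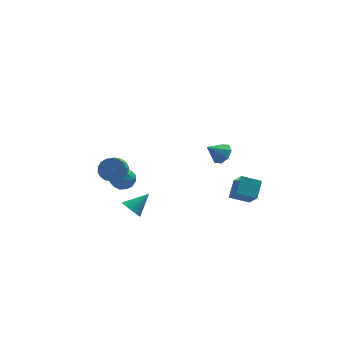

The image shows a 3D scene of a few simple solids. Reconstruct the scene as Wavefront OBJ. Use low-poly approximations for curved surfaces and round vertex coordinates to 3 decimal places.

v 3.087 3.394 1.015
v 3.507 3.621 1.527
v 2.253 3.206 1.785
v 3.218 4.016 1.309
v 2.851 4.046 0.919
v 2.623 3.694 0.586
v 2.667 3.166 0.504
v 2.956 2.772 0.722
v 3.323 2.742 1.112
v 3.551 3.094 1.445
v -2.766 2.07 0.852
v -2.063 1.933 0.68
v -2.817 1.047 1.46
v -2.114 0.91 1.288
v -2.28 1.459 1.751
v -2.249 2.09 1.375
v -2.631 0.89 0.765
v -2.6 1.521 0.389
v -1.98 1.204 0.627
v -1.763 1.555 1.236
v -3.117 1.425 0.904
v -2.9 1.776 1.513
v -2.41 2.091 0.712
v -2.47 0.889 1.428
v -2.567 1.211 1.699
v -2.154 1.131 1.599
v -2.519 2.184 1.121
v -2.106 2.103 1.02
v -2.234 1.824 1.649
v -2.774 0.877 1.12
v -2.361 0.796 1.019
v -2.726 1.849 0.541
v -2.313 1.769 0.441
v -2.646 1.156 0.491
v -1.948 1.582 0.58
v -1.978 0.981 0.938
v -2.282 0.969 0.63
v -2.264 1.34 0.409
v -1.821 1.789 0.938
v -1.85 1.188 1.296
v -1.948 1.51 1.568
v -1.93 1.881 1.347
v -1.772 1.36 0.907
v -3.03 1.792 0.844
v -3.059 1.191 1.202
v -2.95 1.099 0.793
v -2.932 1.47 0.572
v -2.902 1.999 1.202
v -2.932 1.398 1.56
v -2.616 1.64 1.731
v -2.598 2.011 1.51
v -3.108 1.62 1.233
v 2.942 0.473 -0.291
v 3.14 -0.551 0.787
v 3.342 1.283 0.405
v 3.539 0.259 1.483
v 3.981 0.281 -0.663
v 4.178 -0.743 0.415
v 4.38 1.091 0.033
v 4.578 0.067 1.111
v -2.327 -0.767 0.332
v -1.939 -0.769 -0.164
v -1.333 -0.313 1.108
v -2.074 -0.472 -0.164
v -2.277 -0.255 -0.031
v -2.494 -0.174 0.199
v -2.665 -0.252 0.465
v -2.747 -0.468 0.695
v -2.715 -0.764 0.828
v -2.58 -1.061 0.829
v -2.377 -1.279 0.696
v -2.161 -1.36 0.465
v -1.989 -1.281 0.199
v -1.908 -1.065 -0.031
v -3.06 -0.424 3.287
v -2.686 -0.137 3.818
v -2.965 -1.189 4.583
v -3.34 -1.476 4.053
v -2.977 -0.024 3.867
v -3.256 -1.075 4.633
v -3.284 0.01 3.802
v -3.563 -1.041 4.568
v -3.547 -0.042 3.635
v -3.826 -1.093 4.401
v -3.714 -0.17 3.399
v -3.993 -1.221 4.164
v -3.751 -0.348 3.141
v -4.03 -1.399 3.906
v -3.651 -0.541 2.911
v -3.931 -1.592 3.677
v -3.435 -0.711 2.757
v -3.714 -1.763 3.522
v -3.144 -0.825 2.707
v -3.423 -1.876 3.473
v -2.837 -0.859 2.772
v -3.116 -1.91 3.538
v -2.574 -0.807 2.939
v -2.853 -1.858 3.705
v -2.407 -0.679 3.176
v -2.686 -1.73 3.941
v -2.37 -0.501 3.434
v -2.649 -1.552 4.199
v -2.469 -0.308 3.663
v -2.749 -1.359 4.429
f 2 1 4
f 2 4 3
f 4 1 5
f 4 5 3
f 5 1 6
f 5 6 3
f 6 1 7
f 6 7 3
f 7 1 8
f 7 8 3
f 8 1 9
f 8 9 3
f 9 1 10
f 9 10 3
f 10 1 2
f 10 2 3
f 11 48 27
f 48 22 51
f 27 51 16
f 48 51 27
f 11 27 23
f 27 16 28
f 23 28 12
f 27 28 23
f 11 23 32
f 23 12 33
f 32 33 18
f 23 33 32
f 11 32 44
f 32 18 47
f 44 47 21
f 32 47 44
f 11 44 48
f 44 21 52
f 48 52 22
f 44 52 48
f 12 28 39
f 28 16 42
f 39 42 20
f 28 42 39
f 16 51 29
f 51 22 50
f 29 50 15
f 51 50 29
f 22 52 49
f 52 21 45
f 49 45 13
f 52 45 49
f 21 47 46
f 47 18 34
f 46 34 17
f 47 34 46
f 18 33 38
f 33 12 35
f 38 35 19
f 33 35 38
f 14 40 26
f 40 20 41
f 26 41 15
f 40 41 26
f 14 26 24
f 26 15 25
f 24 25 13
f 26 25 24
f 14 24 31
f 24 13 30
f 31 30 17
f 24 30 31
f 14 31 36
f 31 17 37
f 36 37 19
f 31 37 36
f 14 36 40
f 36 19 43
f 40 43 20
f 36 43 40
f 15 41 29
f 41 20 42
f 29 42 16
f 41 42 29
f 13 25 49
f 25 15 50
f 49 50 22
f 25 50 49
f 17 30 46
f 30 13 45
f 46 45 21
f 30 45 46
f 19 37 38
f 37 17 34
f 38 34 18
f 37 34 38
f 20 43 39
f 43 19 35
f 39 35 12
f 43 35 39
f 54 56 53
f 57 54 53
f 53 56 55
f 55 57 53
f 54 60 56
f 58 54 57
f 58 60 54
f 56 60 55
f 59 57 55
f 55 60 59
f 59 58 57
f 60 58 59
f 62 61 64
f 62 64 63
f 64 61 65
f 64 65 63
f 65 61 66
f 65 66 63
f 66 61 67
f 66 67 63
f 67 61 68
f 67 68 63
f 68 61 69
f 68 69 63
f 69 61 70
f 69 70 63
f 70 61 71
f 70 71 63
f 71 61 72
f 71 72 63
f 72 61 73
f 72 73 63
f 73 61 74
f 73 74 63
f 74 61 62
f 74 62 63
f 76 75 79
f 76 79 77
f 77 79 80
f 77 80 78
f 79 75 81
f 79 81 80
f 80 81 82
f 80 82 78
f 81 75 83
f 81 83 82
f 82 83 84
f 82 84 78
f 83 75 85
f 83 85 84
f 84 85 86
f 84 86 78
f 85 75 87
f 85 87 86
f 86 87 88
f 86 88 78
f 87 75 89
f 87 89 88
f 88 89 90
f 88 90 78
f 89 75 91
f 89 91 90
f 90 91 92
f 90 92 78
f 91 75 93
f 91 93 92
f 92 93 94
f 92 94 78
f 93 75 95
f 93 95 94
f 94 95 96
f 94 96 78
f 95 75 97
f 95 97 96
f 96 97 98
f 96 98 78
f 97 75 99
f 97 99 98
f 98 99 100
f 98 100 78
f 99 75 101
f 99 101 100
f 100 101 102
f 100 102 78
f 101 75 103
f 101 103 102
f 102 103 104
f 102 104 78
f 103 75 76
f 103 76 104
f 104 76 77
f 104 77 78



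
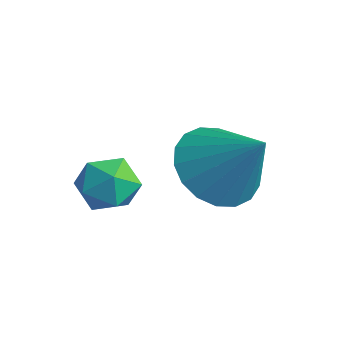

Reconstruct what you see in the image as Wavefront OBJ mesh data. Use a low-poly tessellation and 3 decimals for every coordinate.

v -0.387 2.261 -1.759
v 0.289 1.679 -2.254
v 0.727 2.519 -0.541
v 0.373 2.094 -2.418
v 0.306 2.542 -2.452
v 0.102 2.934 -2.349
v -0.199 3.193 -2.128
v -0.537 3.267 -1.835
v -0.846 3.141 -1.526
v -1.063 2.842 -1.263
v -1.147 2.427 -1.099
v -1.08 1.979 -1.065
v -0.876 1.587 -1.168
v -0.575 1.329 -1.389
v -0.236 1.255 -1.682
v 0.072 1.38 -1.991
v -2.55 0.963 -2.287
v -2.023 1.4 -2.582
v -1.797 0.02 -2.338
v -1.27 0.457 -2.633
v -1.476 0.55 -1.922
v -1.941 1.132 -1.89
v -1.879 0.288 -3.03
v -2.344 0.87 -2.998
v -1.608 0.983 -3.041
v -1.358 1.145 -2.357
v -2.462 0.275 -2.563
v -2.212 0.437 -1.879
f 2 1 4
f 2 4 3
f 4 1 5
f 4 5 3
f 5 1 6
f 5 6 3
f 6 1 7
f 6 7 3
f 7 1 8
f 7 8 3
f 8 1 9
f 8 9 3
f 9 1 10
f 9 10 3
f 10 1 11
f 10 11 3
f 11 1 12
f 11 12 3
f 12 1 13
f 12 13 3
f 13 1 14
f 13 14 3
f 14 1 15
f 14 15 3
f 15 1 16
f 15 16 3
f 16 1 2
f 16 2 3
f 17 28 22
f 17 22 18
f 17 18 24
f 17 24 27
f 17 27 28
f 18 22 26
f 22 28 21
f 28 27 19
f 27 24 23
f 24 18 25
f 20 26 21
f 20 21 19
f 20 19 23
f 20 23 25
f 20 25 26
f 21 26 22
f 19 21 28
f 23 19 27
f 25 23 24
f 26 25 18



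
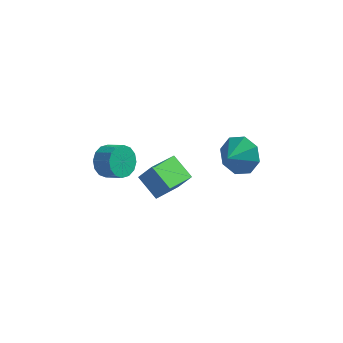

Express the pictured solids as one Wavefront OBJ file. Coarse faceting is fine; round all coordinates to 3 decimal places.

v 1.823 -1.215 1.798
v 2.738 -1.602 1.917
v 1.397 -2.045 2.382
v 2.552 -1.113 2.476
v 1.939 -0.684 2.637
v 1.258 -0.566 2.308
v 0.909 -0.829 1.679
v 1.095 -1.318 1.121
v 1.707 -1.747 0.959
v 2.388 -1.864 1.289
v -2.528 -1.874 0.034
v -1.917 -1.894 0.948
v -1.789 -0.534 -0.432
v -1.177 -0.554 0.482
v -1.603 -2.606 -0.602
v -0.991 -2.626 0.312
v -0.863 -1.266 -1.068
v -0.252 -1.286 -0.154
v -4.05 -1.275 0.306
v -3.577 -1.174 -0.369
v -2.777 -1.524 0.139
v -3.25 -1.625 0.814
v -3.549 -0.801 -0.156
v -2.749 -1.151 0.352
v -3.655 -0.556 0.18
v -2.855 -0.906 0.688
v -3.867 -0.503 0.55
v -3.067 -0.853 1.058
v -4.128 -0.657 0.855
v -3.328 -1.007 1.363
v -4.368 -0.977 1.012
v -3.568 -1.327 1.52
v -4.523 -1.376 0.981
v -3.723 -1.726 1.489
v -4.551 -1.749 0.768
v -3.751 -2.099 1.276
v -4.445 -1.994 0.432
v -3.645 -2.344 0.94
v -4.233 -2.047 0.062
v -3.433 -2.397 0.57
v -3.972 -1.893 -0.243
v -3.172 -2.243 0.265
v -3.732 -1.573 -0.4
v -2.932 -1.923 0.108
f 2 1 4
f 2 4 3
f 4 1 5
f 4 5 3
f 5 1 6
f 5 6 3
f 6 1 7
f 6 7 3
f 7 1 8
f 7 8 3
f 8 1 9
f 8 9 3
f 9 1 10
f 9 10 3
f 10 1 2
f 10 2 3
f 12 14 11
f 15 12 11
f 11 14 13
f 13 15 11
f 12 18 14
f 16 12 15
f 16 18 12
f 14 18 13
f 17 15 13
f 13 18 17
f 17 16 15
f 18 16 17
f 20 19 23
f 20 23 21
f 21 23 24
f 21 24 22
f 23 19 25
f 23 25 24
f 24 25 26
f 24 26 22
f 25 19 27
f 25 27 26
f 26 27 28
f 26 28 22
f 27 19 29
f 27 29 28
f 28 29 30
f 28 30 22
f 29 19 31
f 29 31 30
f 30 31 32
f 30 32 22
f 31 19 33
f 31 33 32
f 32 33 34
f 32 34 22
f 33 19 35
f 33 35 34
f 34 35 36
f 34 36 22
f 35 19 37
f 35 37 36
f 36 37 38
f 36 38 22
f 37 19 39
f 37 39 38
f 38 39 40
f 38 40 22
f 39 19 41
f 39 41 40
f 40 41 42
f 40 42 22
f 41 19 43
f 41 43 42
f 42 43 44
f 42 44 22
f 43 19 20
f 43 20 44
f 44 20 21
f 44 21 22



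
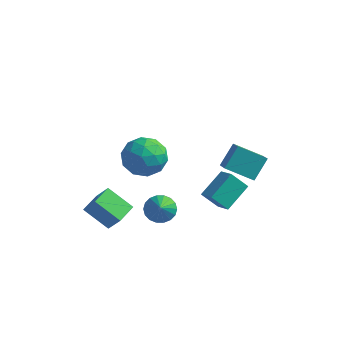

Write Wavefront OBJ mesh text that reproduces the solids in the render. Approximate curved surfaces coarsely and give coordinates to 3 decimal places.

v 0.76 1.864 -1.867
v 1.65 0.818 -1.065
v 0.943 2.889 -0.731
v 1.832 1.842 0.07
v 2.188 2.478 -2.65
v 3.077 1.431 -1.849
v 2.37 3.502 -1.515
v 3.26 2.456 -0.713
v -3.771 -4.201 -3.263
v -2.96 -4.304 -2.214
v -3.832 -2.904 -3.089
v -3.021 -3.007 -2.04
v -2.379 -3.993 -4.32
v -1.568 -4.096 -3.271
v -2.44 -2.696 -4.146
v -1.629 -2.799 -3.097
v 1.012 1.287 -4.73
v 0.249 0.817 -3.747
v 1.321 2.818 -3.757
v 0.558 2.348 -2.774
v 1.902 0.812 -4.266
v 1.139 0.342 -3.283
v 2.211 2.343 -3.293
v 1.448 1.873 -2.31
v -1.236 -4.093 1.666
v -0.563 -3.057 1.463
v 0.223 -4.803 2.877
v 0.896 -3.767 2.674
v -0.162 -3.706 3.339
v -1.064 -3.267 2.59
v 0.724 -4.593 1.75
v -0.178 -4.154 1.001
v 0.648 -3.366 1.515
v 0.1 -2.818 2.497
v -0.44 -5.042 1.843
v -0.988 -4.494 2.825
v -1.028 -3.513 1.458
v 0.688 -4.347 2.882
v 0.066 -4.311 3.272
v 0.461 -3.702 3.153
v -1.322 -3.636 2.121
v -0.927 -3.027 2.002
v -0.691 -3.409 3.104
v 0.587 -4.833 2.338
v 0.982 -4.224 2.219
v -0.801 -4.158 1.187
v -0.406 -3.549 1.068
v 0.351 -4.451 1.236
v 0.079 -3.086 1.369
v 0.937 -3.503 2.081
v 0.836 -3.988 1.538
v 0.306 -3.731 1.098
v -0.243 -2.763 1.947
v 0.615 -3.181 2.658
v -0.007 -3.145 3.049
v -0.537 -2.887 2.609
v 0.469 -2.945 1.977
v -0.955 -4.679 1.682
v -0.097 -5.097 2.393
v 0.197 -4.973 1.731
v -0.333 -4.715 1.291
v -1.277 -4.357 2.259
v -0.419 -4.774 2.971
v -0.646 -4.129 3.242
v -1.176 -3.872 2.802
v -0.809 -4.915 2.363
v -0.153 -2.535 -2.806
v 0.3 -2.906 -3.436
v 0.613 -3.725 -1.554
v 0.534 -2.628 -3.315
v 0.632 -2.332 -3.094
v 0.574 -2.076 -2.815
v 0.373 -1.911 -2.535
v 0.067 -1.869 -2.308
v -0.282 -1.959 -2.18
v -0.606 -2.163 -2.176
v -0.84 -2.441 -2.297
v -0.938 -2.737 -2.519
v -0.88 -2.993 -2.797
v -0.679 -3.159 -3.077
v -0.373 -3.2 -3.304
v -0.024 -3.11 -3.432
f 2 4 1
f 5 2 1
f 1 4 3
f 3 5 1
f 2 8 4
f 6 2 5
f 6 8 2
f 4 8 3
f 7 5 3
f 3 8 7
f 7 6 5
f 8 6 7
f 10 12 9
f 13 10 9
f 9 12 11
f 11 13 9
f 10 16 12
f 14 10 13
f 14 16 10
f 12 16 11
f 15 13 11
f 11 16 15
f 15 14 13
f 16 14 15
f 18 20 17
f 21 18 17
f 17 20 19
f 19 21 17
f 18 24 20
f 22 18 21
f 22 24 18
f 20 24 19
f 23 21 19
f 19 24 23
f 23 22 21
f 24 22 23
f 25 62 41
f 62 36 65
f 41 65 30
f 62 65 41
f 25 41 37
f 41 30 42
f 37 42 26
f 41 42 37
f 25 37 46
f 37 26 47
f 46 47 32
f 37 47 46
f 25 46 58
f 46 32 61
f 58 61 35
f 46 61 58
f 25 58 62
f 58 35 66
f 62 66 36
f 58 66 62
f 26 42 53
f 42 30 56
f 53 56 34
f 42 56 53
f 30 65 43
f 65 36 64
f 43 64 29
f 65 64 43
f 36 66 63
f 66 35 59
f 63 59 27
f 66 59 63
f 35 61 60
f 61 32 48
f 60 48 31
f 61 48 60
f 32 47 52
f 47 26 49
f 52 49 33
f 47 49 52
f 28 54 40
f 54 34 55
f 40 55 29
f 54 55 40
f 28 40 38
f 40 29 39
f 38 39 27
f 40 39 38
f 28 38 45
f 38 27 44
f 45 44 31
f 38 44 45
f 28 45 50
f 45 31 51
f 50 51 33
f 45 51 50
f 28 50 54
f 50 33 57
f 54 57 34
f 50 57 54
f 29 55 43
f 55 34 56
f 43 56 30
f 55 56 43
f 27 39 63
f 39 29 64
f 63 64 36
f 39 64 63
f 31 44 60
f 44 27 59
f 60 59 35
f 44 59 60
f 33 51 52
f 51 31 48
f 52 48 32
f 51 48 52
f 34 57 53
f 57 33 49
f 53 49 26
f 57 49 53
f 68 67 70
f 68 70 69
f 70 67 71
f 70 71 69
f 71 67 72
f 71 72 69
f 72 67 73
f 72 73 69
f 73 67 74
f 73 74 69
f 74 67 75
f 74 75 69
f 75 67 76
f 75 76 69
f 76 67 77
f 76 77 69
f 77 67 78
f 77 78 69
f 78 67 79
f 78 79 69
f 79 67 80
f 79 80 69
f 80 67 81
f 80 81 69
f 81 67 82
f 81 82 69
f 82 67 68
f 82 68 69



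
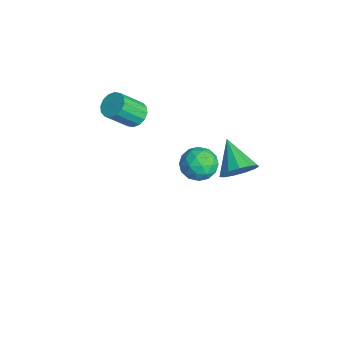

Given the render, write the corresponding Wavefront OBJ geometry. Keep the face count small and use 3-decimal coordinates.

v -3.609 -1.669 2.294
v -3.323 -2.084 1.868
v -3.145 -3.105 2.979
v -3.431 -2.691 3.406
v -3.067 -1.899 1.996
v -2.888 -2.92 3.108
v -2.955 -1.652 2.205
v -2.777 -2.674 3.317
v -3.019 -1.41 2.438
v -2.841 -2.432 3.549
v -3.241 -1.238 2.632
v -3.063 -2.259 3.743
v -3.562 -1.181 2.736
v -3.384 -2.202 3.847
v -3.895 -1.255 2.721
v -3.717 -2.276 3.832
v -4.152 -1.44 2.592
v -3.973 -2.461 3.704
v -4.263 -1.686 2.383
v -4.085 -2.708 3.495
v -4.199 -1.928 2.151
v -4.021 -2.95 3.262
v -3.977 -2.101 1.957
v -3.799 -3.122 3.068
v -3.656 -2.158 1.853
v -3.478 -3.179 2.964
v -4.747 1.592 -2.535
v -3.989 1.84 -3.003
v -3.931 0.64 -1.717
v -3.173 0.888 -2.185
v -3.576 1.488 -1.608
v -4.081 2.076 -2.113
v -3.839 0.404 -2.607
v -4.344 0.992 -3.112
v -3.428 1.106 -3.048
v -3.265 1.775 -2.43
v -4.655 0.705 -2.29
v -4.492 1.374 -1.672
v -4.44 1.799 -2.841
v -3.48 0.681 -1.879
v -3.717 1.033 -1.54
v -3.272 1.179 -1.815
v -4.494 1.938 -2.318
v -4.048 2.084 -2.593
v -3.805 1.877 -1.773
v -3.872 0.396 -2.127
v -3.426 0.542 -2.402
v -4.648 1.301 -2.905
v -4.203 1.447 -3.18
v -4.115 0.603 -2.947
v -3.664 1.514 -3.142
v -3.184 0.954 -2.662
v -3.576 0.67 -2.909
v -3.873 1.015 -3.206
v -3.569 1.907 -2.779
v -3.089 1.348 -2.299
v -3.326 1.7 -1.959
v -3.623 2.046 -2.256
v -3.239 1.476 -2.806
v -4.831 1.132 -2.421
v -4.351 0.573 -1.941
v -4.297 0.434 -2.464
v -4.594 0.78 -2.761
v -4.736 1.526 -2.058
v -4.256 0.966 -1.578
v -4.047 1.465 -1.514
v -4.344 1.81 -1.811
v -4.681 1.004 -1.914
v 1.33 1.438 2.383
v 1.727 1.764 3.06
v -0.05 1.302 3.257
v 1.54 2.135 2.822
v 1.286 2.285 2.444
v 1.046 2.165 2.047
v 0.897 1.815 1.757
v 0.885 1.345 1.665
v 1.015 0.905 1.801
v 1.244 0.634 2.122
v 1.502 0.618 2.526
v 1.704 0.862 2.884
v 1.789 1.29 3.083
f 2 1 5
f 2 5 3
f 3 5 6
f 3 6 4
f 5 1 7
f 5 7 6
f 6 7 8
f 6 8 4
f 7 1 9
f 7 9 8
f 8 9 10
f 8 10 4
f 9 1 11
f 9 11 10
f 10 11 12
f 10 12 4
f 11 1 13
f 11 13 12
f 12 13 14
f 12 14 4
f 13 1 15
f 13 15 14
f 14 15 16
f 14 16 4
f 15 1 17
f 15 17 16
f 16 17 18
f 16 18 4
f 17 1 19
f 17 19 18
f 18 19 20
f 18 20 4
f 19 1 21
f 19 21 20
f 20 21 22
f 20 22 4
f 21 1 23
f 21 23 22
f 22 23 24
f 22 24 4
f 23 1 25
f 23 25 24
f 24 25 26
f 24 26 4
f 25 1 2
f 25 2 26
f 26 2 3
f 26 3 4
f 27 64 43
f 64 38 67
f 43 67 32
f 64 67 43
f 27 43 39
f 43 32 44
f 39 44 28
f 43 44 39
f 27 39 48
f 39 28 49
f 48 49 34
f 39 49 48
f 27 48 60
f 48 34 63
f 60 63 37
f 48 63 60
f 27 60 64
f 60 37 68
f 64 68 38
f 60 68 64
f 28 44 55
f 44 32 58
f 55 58 36
f 44 58 55
f 32 67 45
f 67 38 66
f 45 66 31
f 67 66 45
f 38 68 65
f 68 37 61
f 65 61 29
f 68 61 65
f 37 63 62
f 63 34 50
f 62 50 33
f 63 50 62
f 34 49 54
f 49 28 51
f 54 51 35
f 49 51 54
f 30 56 42
f 56 36 57
f 42 57 31
f 56 57 42
f 30 42 40
f 42 31 41
f 40 41 29
f 42 41 40
f 30 40 47
f 40 29 46
f 47 46 33
f 40 46 47
f 30 47 52
f 47 33 53
f 52 53 35
f 47 53 52
f 30 52 56
f 52 35 59
f 56 59 36
f 52 59 56
f 31 57 45
f 57 36 58
f 45 58 32
f 57 58 45
f 29 41 65
f 41 31 66
f 65 66 38
f 41 66 65
f 33 46 62
f 46 29 61
f 62 61 37
f 46 61 62
f 35 53 54
f 53 33 50
f 54 50 34
f 53 50 54
f 36 59 55
f 59 35 51
f 55 51 28
f 59 51 55
f 70 69 72
f 70 72 71
f 72 69 73
f 72 73 71
f 73 69 74
f 73 74 71
f 74 69 75
f 74 75 71
f 75 69 76
f 75 76 71
f 76 69 77
f 76 77 71
f 77 69 78
f 77 78 71
f 78 69 79
f 78 79 71
f 79 69 80
f 79 80 71
f 80 69 81
f 80 81 71
f 81 69 70
f 81 70 71



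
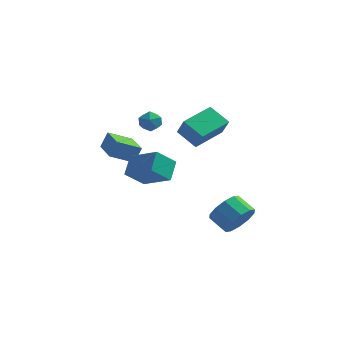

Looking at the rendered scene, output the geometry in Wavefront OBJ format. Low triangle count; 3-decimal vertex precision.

v -2.807 -0.302 0.859
v -1.177 -1.09 1.799
v -2.725 0.821 1.657
v -1.095 0.032 2.598
v -1.885 0.368 -0.178
v -0.255 -0.421 0.763
v -1.803 1.49 0.621
v -0.173 0.702 1.561
v 3.575 -0.672 -1.825
v 4.277 -0.193 -1.158
v 3.287 0.41 -0.549
v 2.585 -0.068 -1.215
v 4.193 0.203 -1.688
v 3.203 0.807 -1.079
v 3.872 0.266 -2.271
v 2.883 0.87 -1.661
v 3.438 -0.03 -2.683
v 2.448 0.574 -2.073
v 3.056 -0.571 -2.767
v 2.067 0.033 -2.157
v 2.873 -1.15 -2.491
v 1.883 -0.547 -1.882
v 2.957 -1.547 -1.961
v 1.967 -0.943 -1.352
v 3.277 -1.61 -1.379
v 2.288 -1.006 -0.769
v 3.712 -1.314 -0.967
v 2.722 -0.71 -0.357
v 4.093 -0.773 -0.883
v 3.104 -0.169 -0.273
v -2.335 2.445 4.079
v -1.591 2.585 4.107
v -2.109 1.335 3.613
v -1.365 1.475 3.641
v -1.758 1.384 4.282
v -1.898 2.07 4.57
v -1.802 1.85 3.15
v -1.942 2.536 3.438
v -1.262 2.217 3.533
v -1.235 1.929 4.233
v -2.465 1.991 3.487
v -2.438 1.703 4.187
v -0.405 2.135 3.094
v 0.054 1.627 4.211
v 0.741 3.911 3.432
v 1.2 3.402 4.549
v 0.74 1.538 2.351
v 1.199 1.029 3.468
v 1.886 3.313 2.689
v 2.345 2.805 3.806
v -3.859 0.718 1.588
v -3.518 1.072 2.55
v -4.81 2.613 1.228
v -4.47 2.966 2.19
v -2.59 1.234 0.95
v -2.25 1.587 1.912
v -3.542 3.128 0.59
v -3.201 3.482 1.552
f 2 4 1
f 5 2 1
f 1 4 3
f 3 5 1
f 2 8 4
f 6 2 5
f 6 8 2
f 4 8 3
f 7 5 3
f 3 8 7
f 7 6 5
f 8 6 7
f 10 9 13
f 10 13 11
f 11 13 14
f 11 14 12
f 13 9 15
f 13 15 14
f 14 15 16
f 14 16 12
f 15 9 17
f 15 17 16
f 16 17 18
f 16 18 12
f 17 9 19
f 17 19 18
f 18 19 20
f 18 20 12
f 19 9 21
f 19 21 20
f 20 21 22
f 20 22 12
f 21 9 23
f 21 23 22
f 22 23 24
f 22 24 12
f 23 9 25
f 23 25 24
f 24 25 26
f 24 26 12
f 25 9 27
f 25 27 26
f 26 27 28
f 26 28 12
f 27 9 29
f 27 29 28
f 28 29 30
f 28 30 12
f 29 9 10
f 29 10 30
f 30 10 11
f 30 11 12
f 31 42 36
f 31 36 32
f 31 32 38
f 31 38 41
f 31 41 42
f 32 36 40
f 36 42 35
f 42 41 33
f 41 38 37
f 38 32 39
f 34 40 35
f 34 35 33
f 34 33 37
f 34 37 39
f 34 39 40
f 35 40 36
f 33 35 42
f 37 33 41
f 39 37 38
f 40 39 32
f 44 46 43
f 47 44 43
f 43 46 45
f 45 47 43
f 44 50 46
f 48 44 47
f 48 50 44
f 46 50 45
f 49 47 45
f 45 50 49
f 49 48 47
f 50 48 49
f 52 54 51
f 55 52 51
f 51 54 53
f 53 55 51
f 52 58 54
f 56 52 55
f 56 58 52
f 54 58 53
f 57 55 53
f 53 58 57
f 57 56 55
f 58 56 57



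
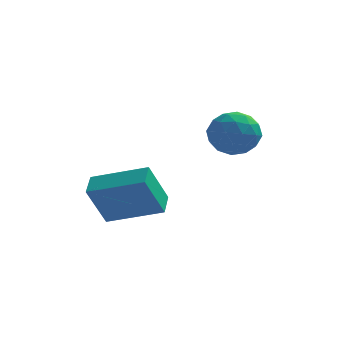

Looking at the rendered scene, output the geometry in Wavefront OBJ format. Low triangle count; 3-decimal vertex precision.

v 3.37 3.141 0.556
v 3.841 3.576 1.163
v 3.919 1.904 1.017
v 4.39 2.339 1.624
v 3.511 2.292 1.697
v 3.172 3.056 1.413
v 4.588 2.424 0.767
v 4.249 3.188 0.483
v 4.594 3.133 1.294
v 3.928 3.052 1.869
v 3.832 2.428 0.311
v 3.166 2.347 0.886
v 3.557 3.467 0.819
v 4.203 2.013 1.361
v 3.686 1.985 1.404
v 3.963 2.241 1.761
v 3.164 3.161 0.966
v 3.441 3.417 1.323
v 3.247 2.663 1.637
v 4.319 2.063 0.857
v 4.596 2.319 1.214
v 3.797 3.239 0.419
v 4.074 3.495 0.776
v 4.513 2.817 0.543
v 4.277 3.462 1.253
v 4.599 2.735 1.524
v 4.716 2.785 1.02
v 4.517 3.234 0.853
v 3.886 3.414 1.591
v 4.208 2.688 1.862
v 3.691 2.66 1.905
v 3.492 3.109 1.737
v 4.328 3.154 1.667
v 3.552 2.792 0.318
v 3.874 2.066 0.589
v 4.268 2.371 0.443
v 4.069 2.82 0.275
v 3.161 2.745 0.656
v 3.483 2.018 0.927
v 3.243 2.246 1.327
v 3.044 2.695 1.16
v 3.432 2.326 0.513
v 0.24 1.245 -2.182
v -0.268 0.771 -0.774
v 0.229 2.061 -1.911
v -0.279 1.587 -0.503
v 2.019 1.073 -1.597
v 1.511 0.599 -0.189
v 2.008 1.889 -1.326
v 1.5 1.415 0.082
f 1 38 17
f 38 12 41
f 17 41 6
f 38 41 17
f 1 17 13
f 17 6 18
f 13 18 2
f 17 18 13
f 1 13 22
f 13 2 23
f 22 23 8
f 13 23 22
f 1 22 34
f 22 8 37
f 34 37 11
f 22 37 34
f 1 34 38
f 34 11 42
f 38 42 12
f 34 42 38
f 2 18 29
f 18 6 32
f 29 32 10
f 18 32 29
f 6 41 19
f 41 12 40
f 19 40 5
f 41 40 19
f 12 42 39
f 42 11 35
f 39 35 3
f 42 35 39
f 11 37 36
f 37 8 24
f 36 24 7
f 37 24 36
f 8 23 28
f 23 2 25
f 28 25 9
f 23 25 28
f 4 30 16
f 30 10 31
f 16 31 5
f 30 31 16
f 4 16 14
f 16 5 15
f 14 15 3
f 16 15 14
f 4 14 21
f 14 3 20
f 21 20 7
f 14 20 21
f 4 21 26
f 21 7 27
f 26 27 9
f 21 27 26
f 4 26 30
f 26 9 33
f 30 33 10
f 26 33 30
f 5 31 19
f 31 10 32
f 19 32 6
f 31 32 19
f 3 15 39
f 15 5 40
f 39 40 12
f 15 40 39
f 7 20 36
f 20 3 35
f 36 35 11
f 20 35 36
f 9 27 28
f 27 7 24
f 28 24 8
f 27 24 28
f 10 33 29
f 33 9 25
f 29 25 2
f 33 25 29
f 44 46 43
f 47 44 43
f 43 46 45
f 45 47 43
f 44 50 46
f 48 44 47
f 48 50 44
f 46 50 45
f 49 47 45
f 45 50 49
f 49 48 47
f 50 48 49



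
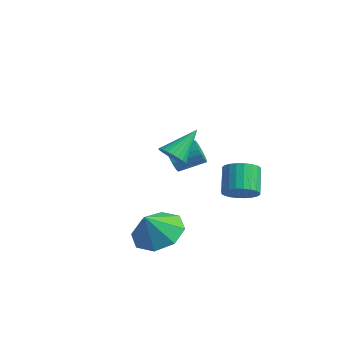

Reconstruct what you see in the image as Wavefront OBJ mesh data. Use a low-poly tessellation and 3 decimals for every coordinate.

v -3.054 2.664 -0.928
v -2.724 2.699 -1.403
v -2.137 3.631 -0.928
v -2.466 3.596 -0.452
v -2.923 2.853 -1.46
v -2.336 3.785 -0.985
v -3.148 2.97 -1.411
v -2.561 3.902 -0.936
v -3.354 3.026 -1.267
v -2.767 3.958 -0.792
v -3.501 3.01 -1.055
v -2.914 3.943 -0.58
v -3.559 2.926 -0.818
v -2.972 3.859 -0.343
v -3.517 2.79 -0.603
v -2.93 3.723 -0.128
v -3.383 2.629 -0.452
v -2.796 3.561 0.023
v -3.184 2.475 -0.395
v -2.597 3.407 0.08
v -2.959 2.358 -0.444
v -2.372 3.29 0.031
v -2.753 2.302 -0.588
v -2.166 3.234 -0.113
v -2.606 2.317 -0.8
v -2.019 3.25 -0.325
v -2.548 2.401 -1.037
v -1.961 3.334 -0.562
v -2.59 2.537 -1.252
v -2.003 3.47 -0.777
v 1.364 -1.294 -1.66
v 2.015 -1.943 -2.168
v 1.476 -1.966 -0.66
v 2.403 -1.339 -1.806
v 2.182 -0.709 -1.359
v 1.482 -0.422 -1.088
v 0.713 -0.646 -1.152
v 0.325 -1.25 -1.514
v 0.546 -1.88 -1.961
v 1.246 -2.167 -2.232
v 2.007 1.948 -0.458
v 2.575 1.946 -0.031
v 1.92 2.51 0.844
v 1.353 2.512 0.418
v 2.607 2.187 -0.163
v 1.953 2.751 0.712
v 2.548 2.393 -0.339
v 1.893 2.957 0.536
v 2.407 2.53 -0.534
v 1.752 3.094 0.341
v 2.205 2.579 -0.717
v 1.55 3.143 0.158
v 1.972 2.532 -0.86
v 1.317 3.096 0.015
v 1.745 2.396 -0.942
v 1.09 2.96 -0.067
v 1.558 2.192 -0.951
v 0.903 2.756 -0.075
v 1.44 1.95 -0.884
v 0.785 2.514 -0.009
v 1.407 1.709 -0.752
v 0.753 2.273 0.123
v 1.467 1.503 -0.576
v 0.812 2.067 0.299
v 1.608 1.366 -0.381
v 0.953 1.93 0.494
v 1.81 1.317 -0.198
v 1.155 1.881 0.677
v 2.043 1.364 -0.055
v 1.388 1.928 0.82
v 2.27 1.5 0.027
v 1.615 2.064 0.902
v 2.457 1.704 0.035
v 1.802 2.268 0.911
v 0.968 -0.36 1.697
v 1.42 -0.081 1.398
v 0.952 0.76 2.723
v 1.23 0.014 1.292
v 0.999 0.051 1.248
v 0.763 0.026 1.271
v 0.559 -0.057 1.36
v 0.417 -0.187 1.5
v 0.358 -0.344 1.67
v 0.393 -0.503 1.843
v 0.515 -0.64 1.995
v 0.706 -0.734 2.101
v 0.936 -0.772 2.146
v 1.172 -0.747 2.122
v 1.376 -0.663 2.033
v 1.519 -0.533 1.893
v 1.577 -0.377 1.724
v 1.542 -0.218 1.55
f 2 1 5
f 2 5 3
f 3 5 6
f 3 6 4
f 5 1 7
f 5 7 6
f 6 7 8
f 6 8 4
f 7 1 9
f 7 9 8
f 8 9 10
f 8 10 4
f 9 1 11
f 9 11 10
f 10 11 12
f 10 12 4
f 11 1 13
f 11 13 12
f 12 13 14
f 12 14 4
f 13 1 15
f 13 15 14
f 14 15 16
f 14 16 4
f 15 1 17
f 15 17 16
f 16 17 18
f 16 18 4
f 17 1 19
f 17 19 18
f 18 19 20
f 18 20 4
f 19 1 21
f 19 21 20
f 20 21 22
f 20 22 4
f 21 1 23
f 21 23 22
f 22 23 24
f 22 24 4
f 23 1 25
f 23 25 24
f 24 25 26
f 24 26 4
f 25 1 27
f 25 27 26
f 26 27 28
f 26 28 4
f 27 1 29
f 27 29 28
f 28 29 30
f 28 30 4
f 29 1 2
f 29 2 30
f 30 2 3
f 30 3 4
f 32 31 34
f 32 34 33
f 34 31 35
f 34 35 33
f 35 31 36
f 35 36 33
f 36 31 37
f 36 37 33
f 37 31 38
f 37 38 33
f 38 31 39
f 38 39 33
f 39 31 40
f 39 40 33
f 40 31 32
f 40 32 33
f 42 41 45
f 42 45 43
f 43 45 46
f 43 46 44
f 45 41 47
f 45 47 46
f 46 47 48
f 46 48 44
f 47 41 49
f 47 49 48
f 48 49 50
f 48 50 44
f 49 41 51
f 49 51 50
f 50 51 52
f 50 52 44
f 51 41 53
f 51 53 52
f 52 53 54
f 52 54 44
f 53 41 55
f 53 55 54
f 54 55 56
f 54 56 44
f 55 41 57
f 55 57 56
f 56 57 58
f 56 58 44
f 57 41 59
f 57 59 58
f 58 59 60
f 58 60 44
f 59 41 61
f 59 61 60
f 60 61 62
f 60 62 44
f 61 41 63
f 61 63 62
f 62 63 64
f 62 64 44
f 63 41 65
f 63 65 64
f 64 65 66
f 64 66 44
f 65 41 67
f 65 67 66
f 66 67 68
f 66 68 44
f 67 41 69
f 67 69 68
f 68 69 70
f 68 70 44
f 69 41 71
f 69 71 70
f 70 71 72
f 70 72 44
f 71 41 73
f 71 73 72
f 72 73 74
f 72 74 44
f 73 41 42
f 73 42 74
f 74 42 43
f 74 43 44
f 76 75 78
f 76 78 77
f 78 75 79
f 78 79 77
f 79 75 80
f 79 80 77
f 80 75 81
f 80 81 77
f 81 75 82
f 81 82 77
f 82 75 83
f 82 83 77
f 83 75 84
f 83 84 77
f 84 75 85
f 84 85 77
f 85 75 86
f 85 86 77
f 86 75 87
f 86 87 77
f 87 75 88
f 87 88 77
f 88 75 89
f 88 89 77
f 89 75 90
f 89 90 77
f 90 75 91
f 90 91 77
f 91 75 92
f 91 92 77
f 92 75 76
f 92 76 77

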